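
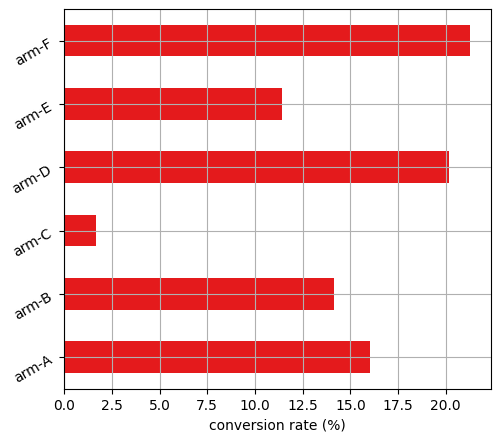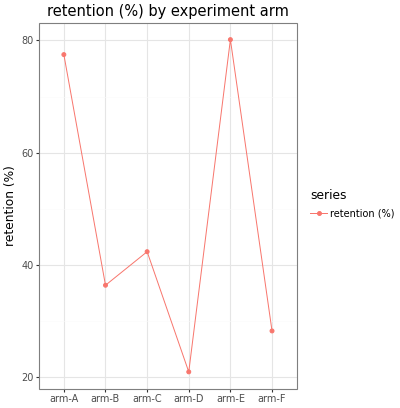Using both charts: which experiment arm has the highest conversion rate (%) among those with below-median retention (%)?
Chart 2 median retention (%) ≈ 40; below-median experiment arms: arm-B, arm-D, arm-F. Among those, arm-F has the highest conversion rate (%) (≈ 22).

arm-F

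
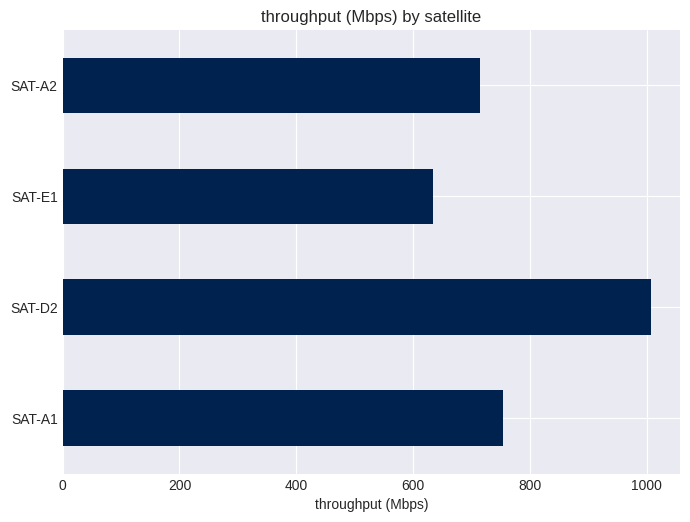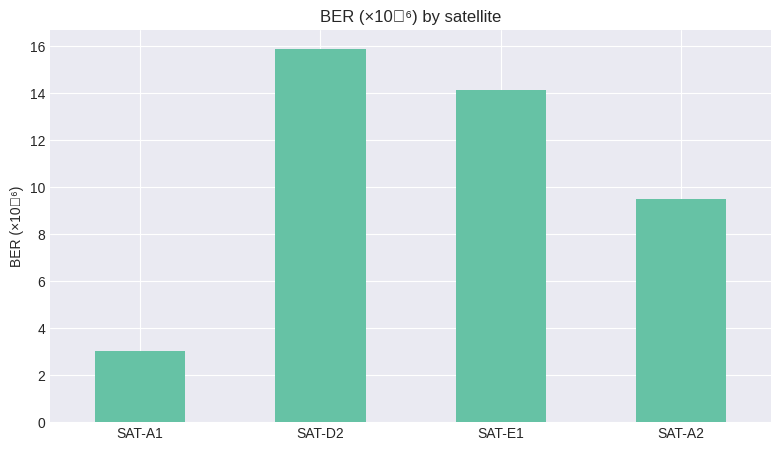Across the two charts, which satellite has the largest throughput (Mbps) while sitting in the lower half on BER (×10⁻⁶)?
Chart 2 median BER (×10⁻⁶) ≈ 12; below-median satellites: SAT-A1, SAT-A2. Among those, SAT-A1 has the highest throughput (Mbps) (≈ 800).

SAT-A1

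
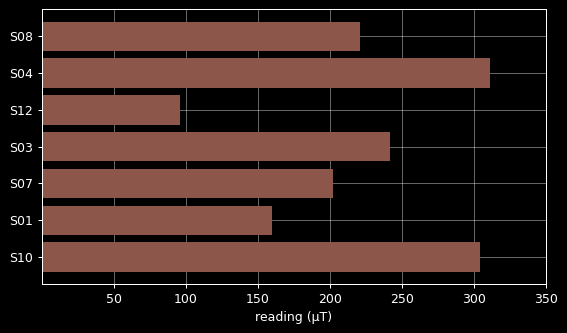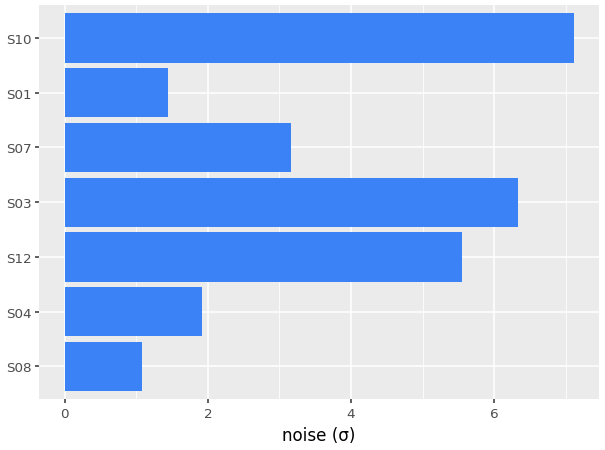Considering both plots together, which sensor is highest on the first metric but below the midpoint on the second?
Chart 2 median noise (σ) ≈ 3; below-median sensors: S08, S04, S01. Among those, S04 has the highest reading (µT) (≈ 300).

S04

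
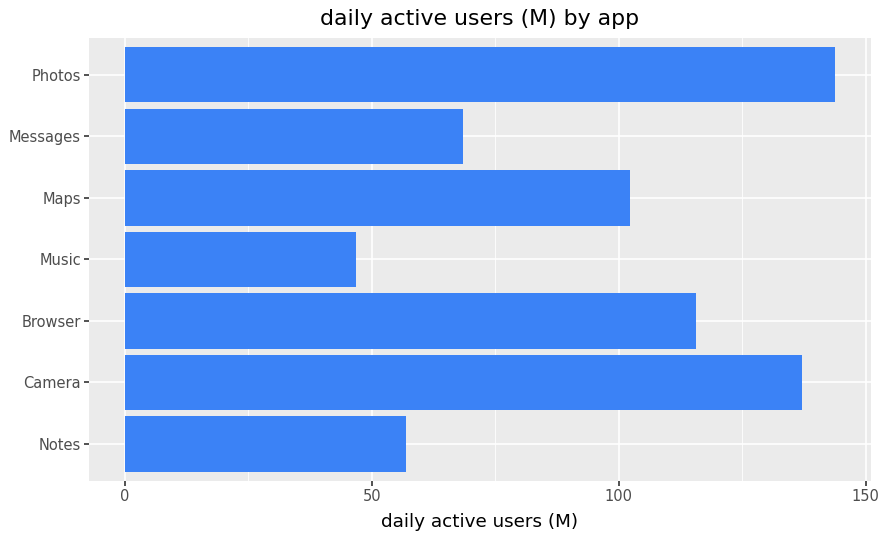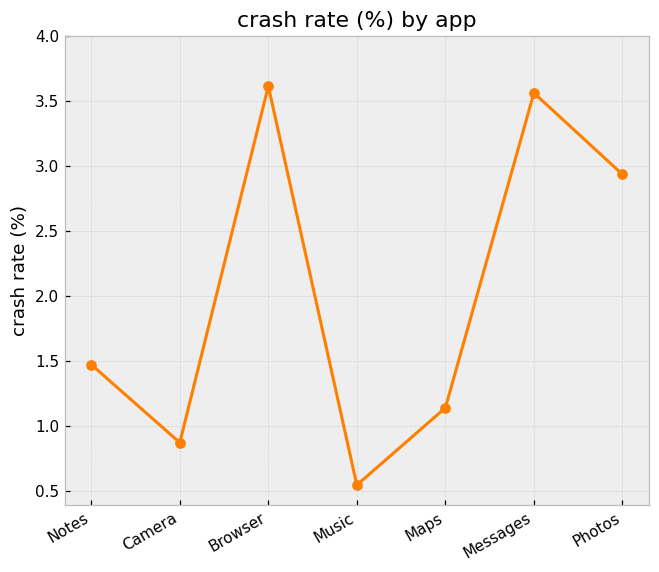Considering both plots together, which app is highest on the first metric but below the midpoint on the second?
Chart 2 median crash rate (%) ≈ 1.5; below-median apps: Camera, Music, Maps. Among those, Camera has the highest daily active users (M) (≈ 140).

Camera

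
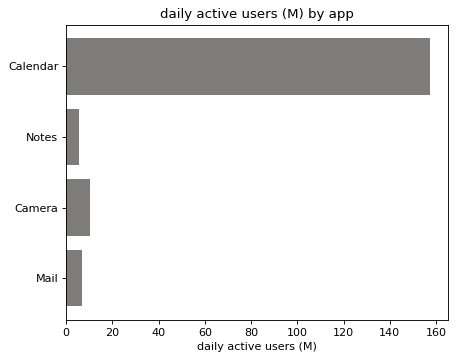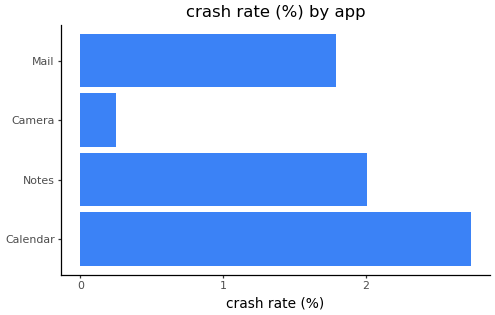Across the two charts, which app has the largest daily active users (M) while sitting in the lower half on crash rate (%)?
Camera

Chart 2 median crash rate (%) ≈ 2; below-median apps: Camera, Mail. Among those, Camera has the highest daily active users (M) (≈ 20).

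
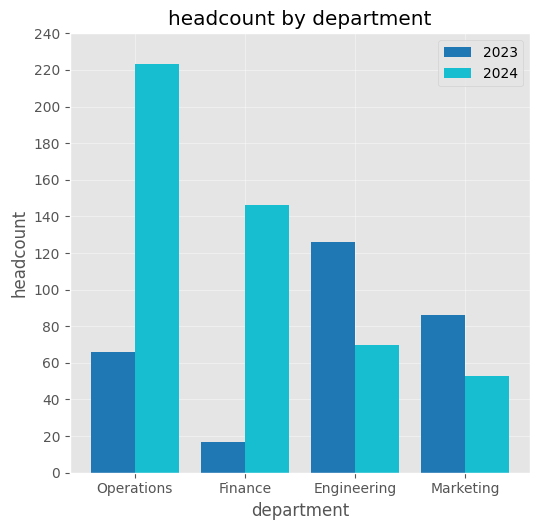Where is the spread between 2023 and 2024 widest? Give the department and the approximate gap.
Operations, ≈ 160

Operations: 2023 ≈ 60, 2024 ≈ 220 → gap ≈ 160. Next-largest (Finance) is only ≈ 120.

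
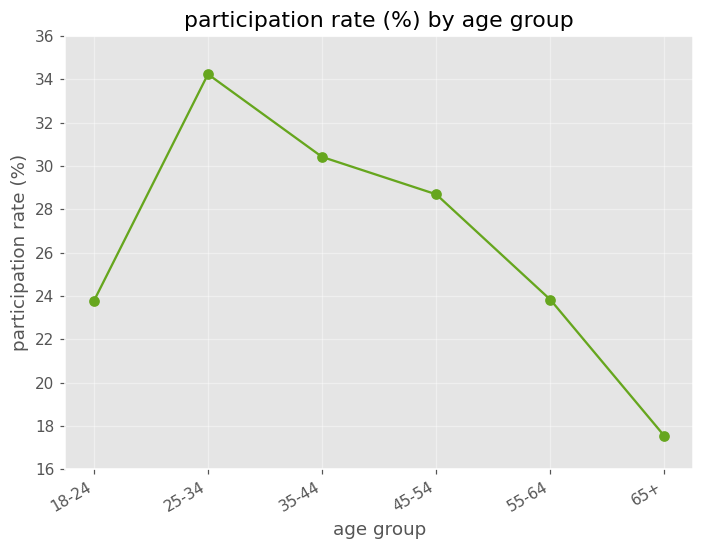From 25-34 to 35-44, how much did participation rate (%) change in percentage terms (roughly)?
25-34 ≈ 34, 35-44 ≈ 30; (30 − 34) / 34 ≈ -11.8%.

≈ -11.8%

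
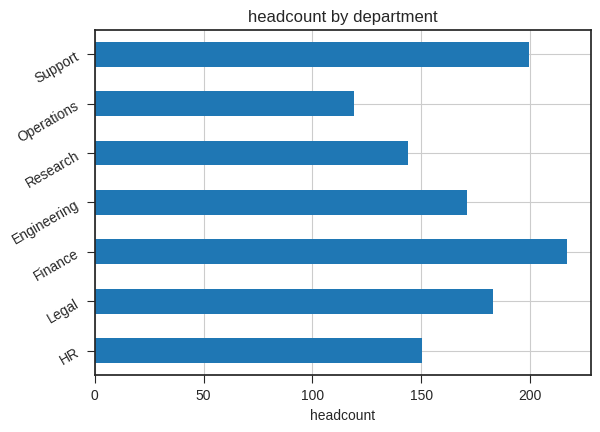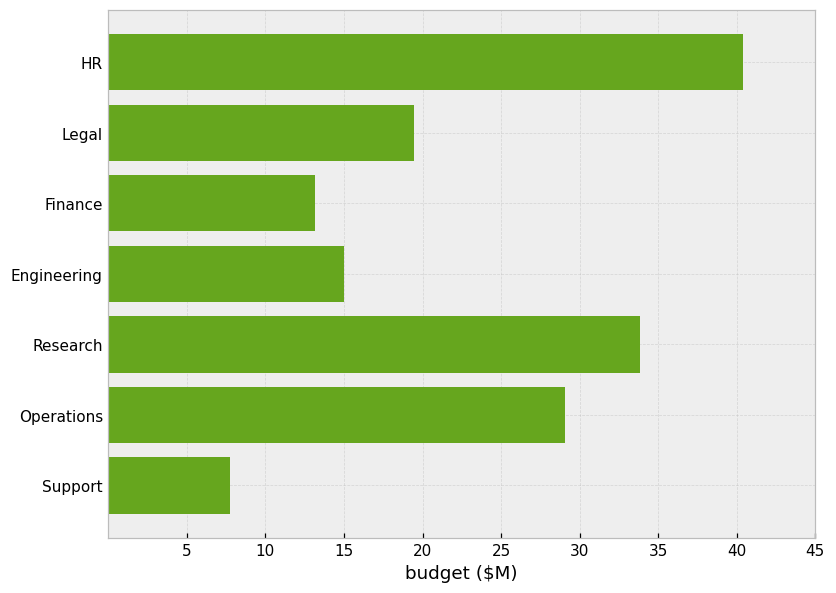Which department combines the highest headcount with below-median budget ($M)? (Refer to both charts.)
Finance

Chart 2 median budget ($M) ≈ 20; below-median departments: Finance, Engineering, Support. Among those, Finance has the highest headcount (≈ 220).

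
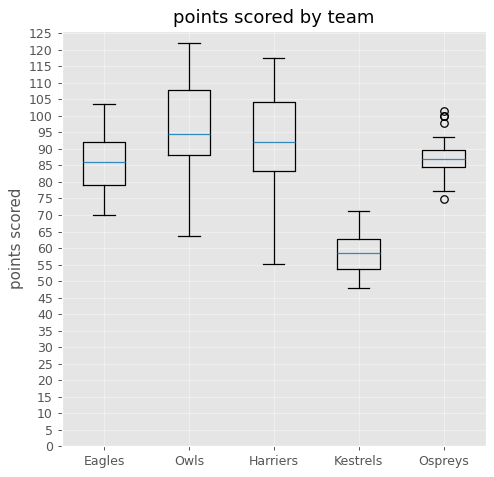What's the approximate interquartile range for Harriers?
≈ 20

Q3 ≈ 105, Q1 ≈ 85; IQR ≈ 20.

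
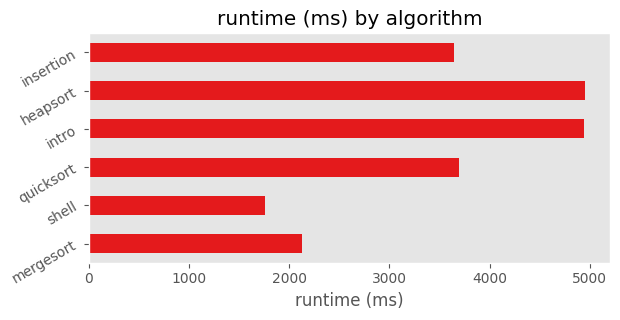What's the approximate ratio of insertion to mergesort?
insertion ≈ 3500, mergesort ≈ 2000; 3500/2000 ≈ 1.75.

≈ 1.75×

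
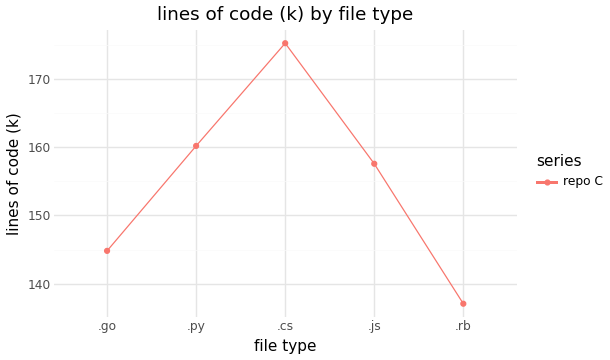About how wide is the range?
≈ 40

Max .cs ≈ 175, min .rb ≈ 135; range ≈ 40.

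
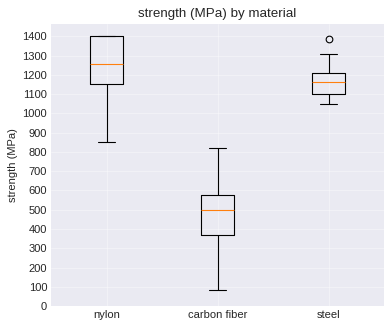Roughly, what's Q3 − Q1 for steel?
Q3 ≈ 1200, Q1 ≈ 1100; IQR ≈ 100.

≈ 100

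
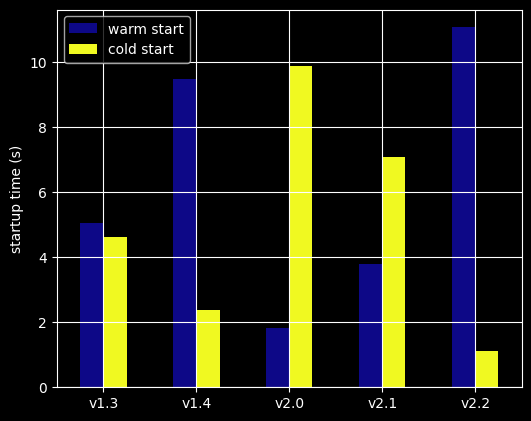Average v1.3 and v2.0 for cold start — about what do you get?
≈ 8

(5 + 10) / 2 ≈ 8.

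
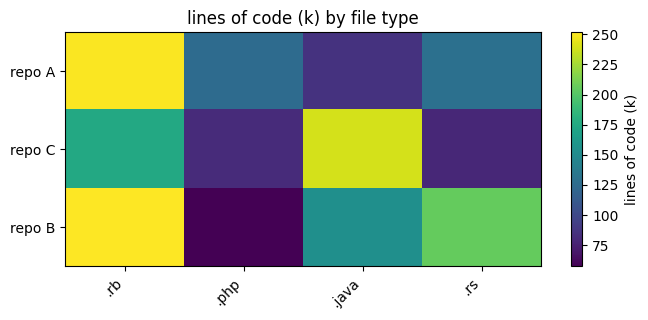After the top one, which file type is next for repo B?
.rs

Top 3 for repo B: .rb ≈ 260, .rs ≈ 200, .java ≈ 160.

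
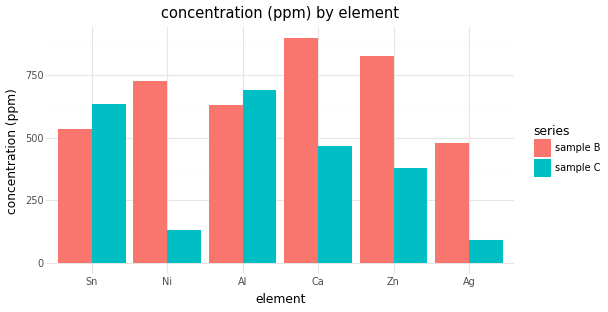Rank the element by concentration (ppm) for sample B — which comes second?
Zn

Top 3 for sample B: Ca ≈ 900, Zn ≈ 800, Ni ≈ 700.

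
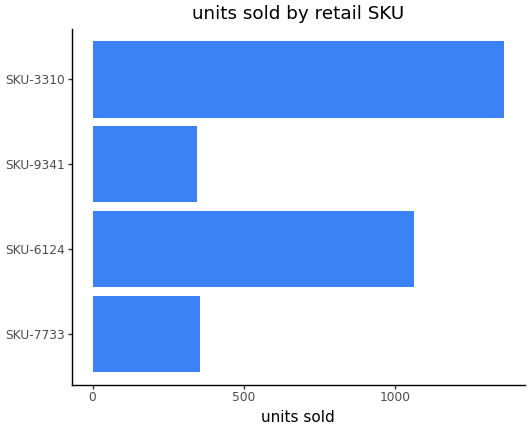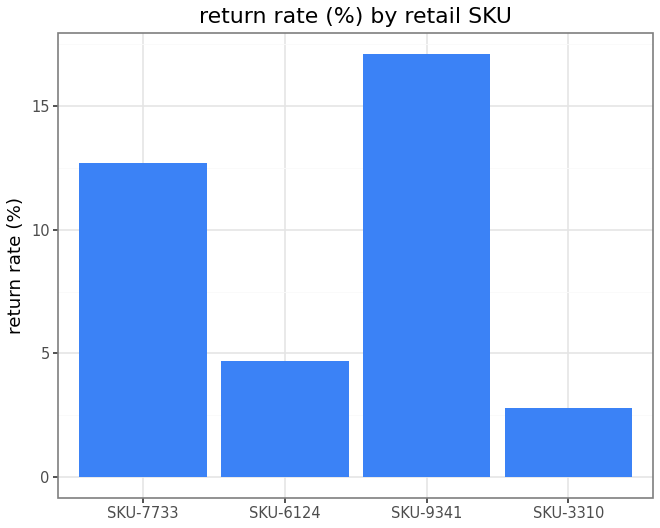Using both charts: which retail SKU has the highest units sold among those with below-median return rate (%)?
Chart 2 median return rate (%) ≈ 8; below-median retail SKUs: SKU-6124, SKU-3310. Among those, SKU-3310 has the highest units sold (≈ 1400).

SKU-3310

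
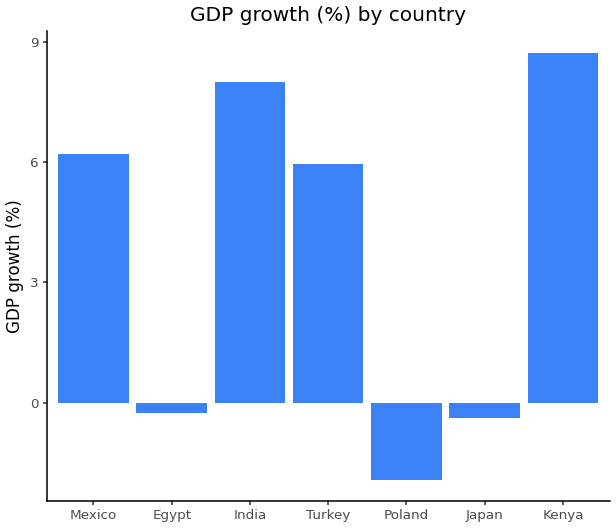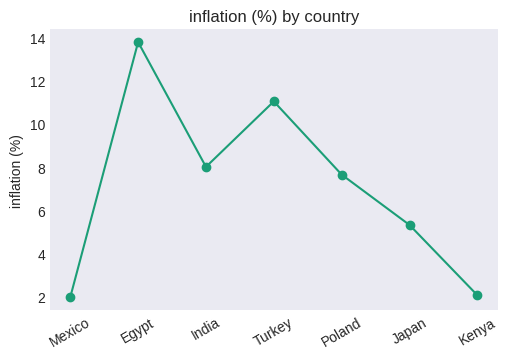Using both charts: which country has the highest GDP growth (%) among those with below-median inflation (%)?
Kenya

Chart 2 median inflation (%) ≈ 8; below-median countries: Mexico, Japan, Kenya. Among those, Kenya has the highest GDP growth (%) (≈ 9).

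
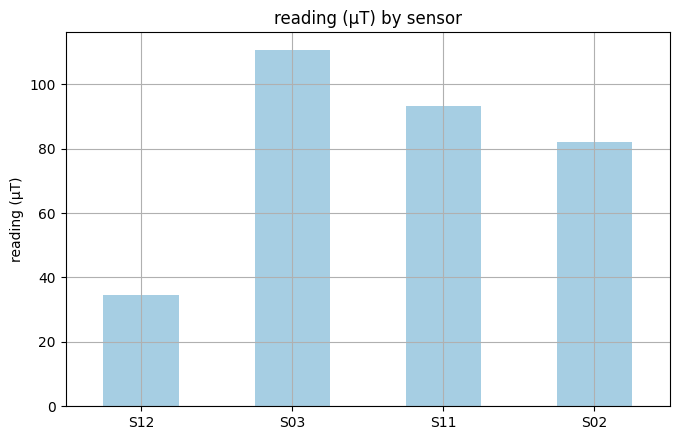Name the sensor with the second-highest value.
Top 3: S03 ≈ 110, S11 ≈ 90, S02 ≈ 80.

S11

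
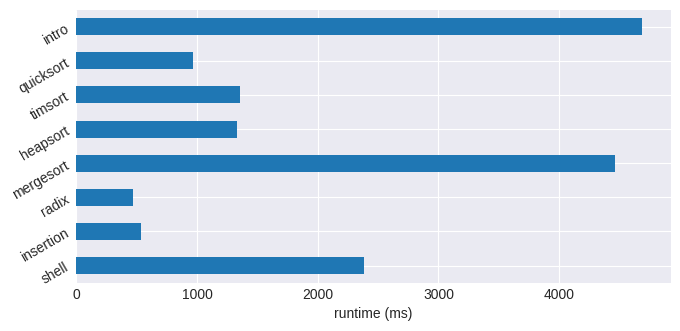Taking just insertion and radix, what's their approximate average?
(500 + 500) / 2 ≈ 500.

≈ 500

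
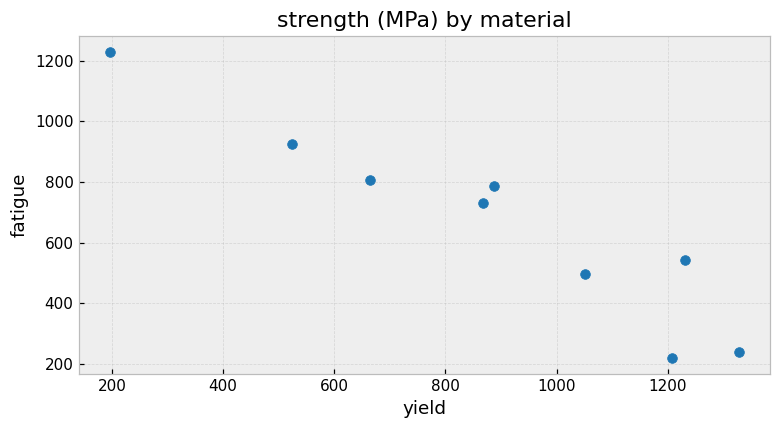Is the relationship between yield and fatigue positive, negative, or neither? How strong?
Points are negatively correlated; strong (|r| ≈ 0.9).

negative, strong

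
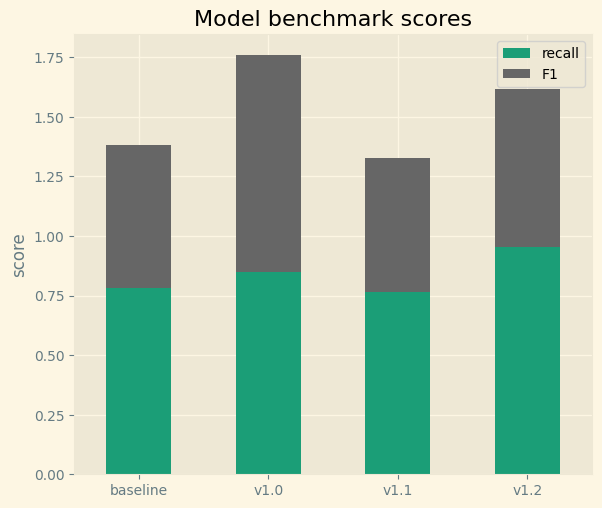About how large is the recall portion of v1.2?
recall top ≈ 1.0, bottom ≈ 0.0; segment ≈ 1.0.

≈ 1.0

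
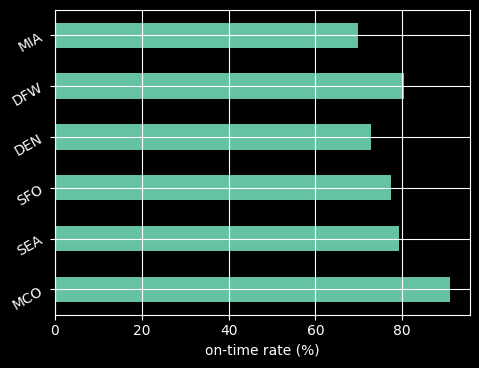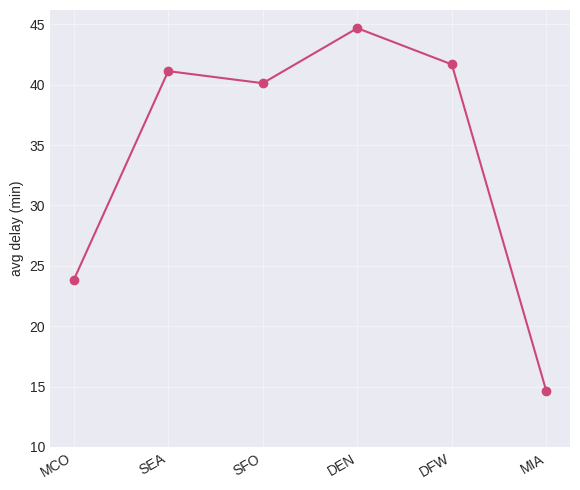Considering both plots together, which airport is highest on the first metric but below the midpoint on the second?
MCO

Chart 2 median avg delay (min) ≈ 40; below-median airports: MCO, SFO, MIA. Among those, MCO has the highest on-time rate (%) (≈ 90).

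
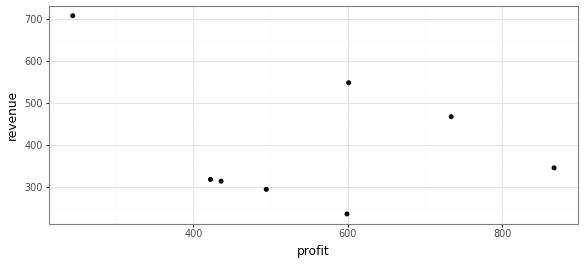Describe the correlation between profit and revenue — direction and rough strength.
negative, weak

Points are negatively correlated; weak (|r| ≈ 0.3).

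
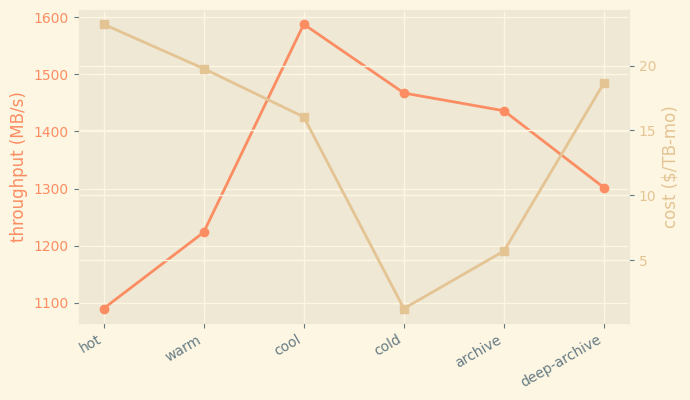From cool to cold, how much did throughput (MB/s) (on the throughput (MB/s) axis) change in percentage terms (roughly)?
cool ≈ 1600, cold ≈ 1450; (1450 − 1600) / 1600 ≈ -9.4%.

≈ -9.4%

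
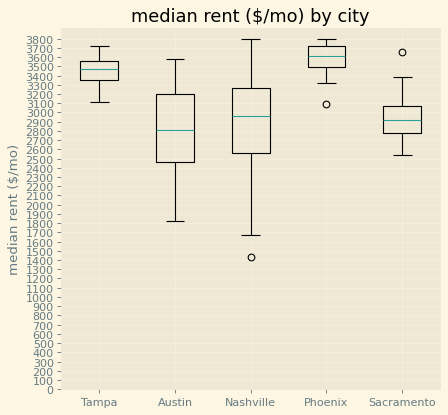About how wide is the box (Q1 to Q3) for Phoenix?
≈ 200

Q3 ≈ 3700, Q1 ≈ 3500; IQR ≈ 200.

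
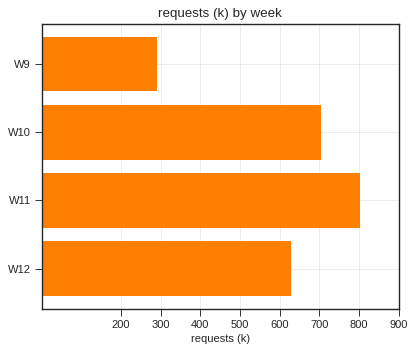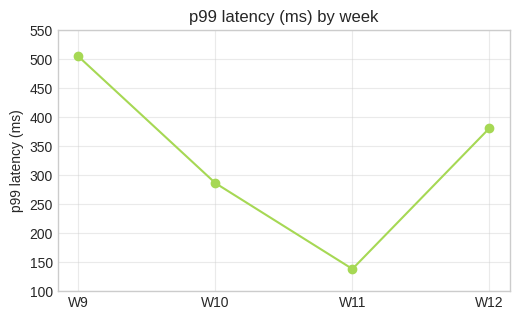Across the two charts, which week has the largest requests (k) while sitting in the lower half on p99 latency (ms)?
W11

Chart 2 median p99 latency (ms) ≈ 350; below-median weeks: W10, W11. Among those, W11 has the highest requests (k) (≈ 800).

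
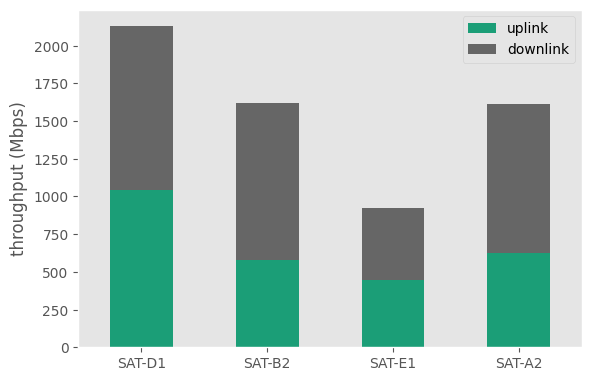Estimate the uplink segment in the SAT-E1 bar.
≈ 400

uplink top ≈ 400, bottom ≈ 0; segment ≈ 400.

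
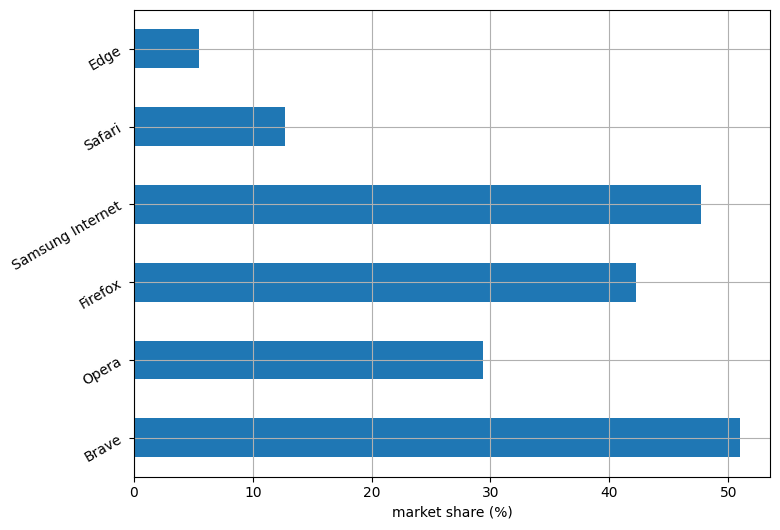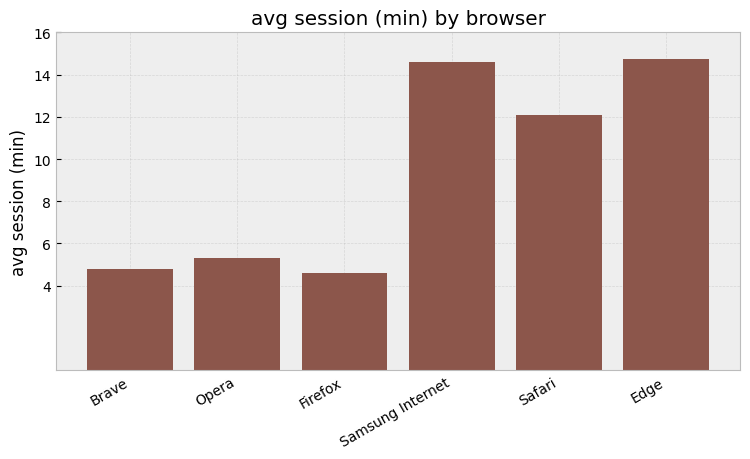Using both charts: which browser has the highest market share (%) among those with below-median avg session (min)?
Chart 2 median avg session (min) ≈ 8; below-median browsers: Brave, Opera, Firefox. Among those, Brave has the highest market share (%) (≈ 50).

Brave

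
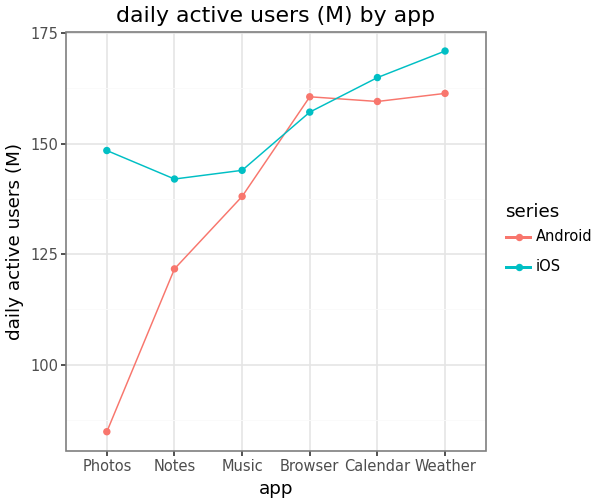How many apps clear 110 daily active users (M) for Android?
5

Above 110: Notes, Music, Browser, Calendar, Weather.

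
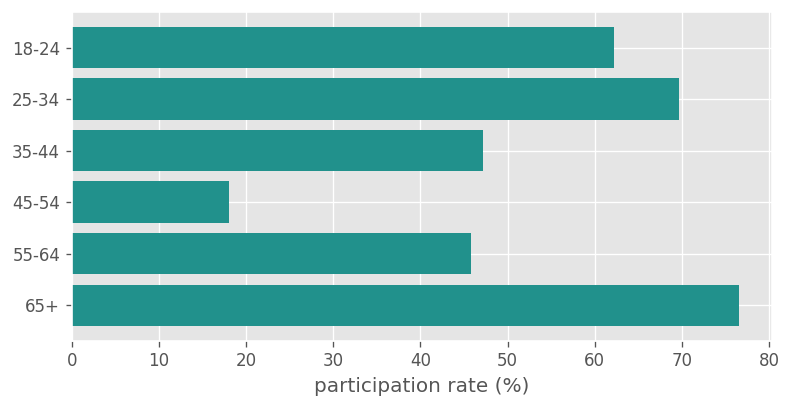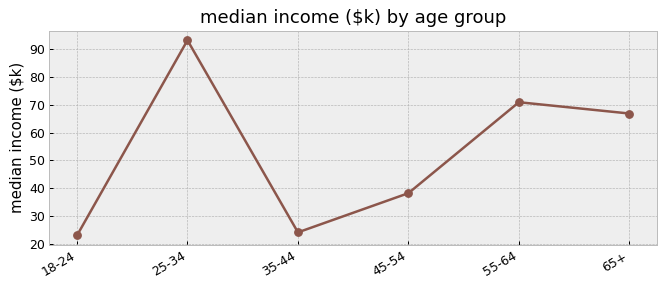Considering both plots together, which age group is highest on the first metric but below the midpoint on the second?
Chart 2 median median income ($k) ≈ 50; below-median age groups: 18-24, 35-44, 45-54. Among those, 18-24 has the highest participation rate (%) (≈ 60).

18-24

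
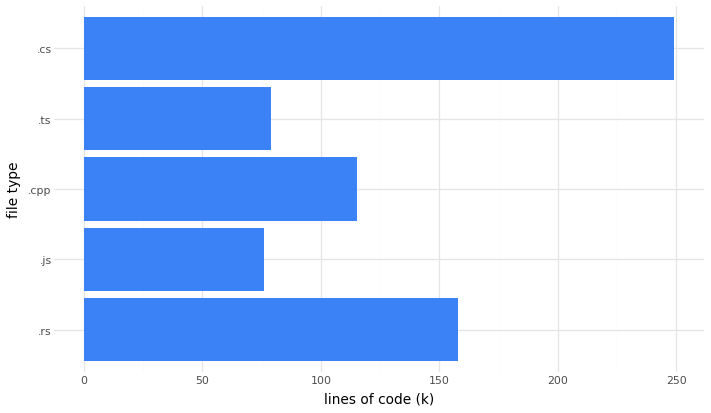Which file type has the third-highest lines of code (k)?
.cpp

Top 4: .cs ≈ 250, .rs ≈ 150, .cpp ≈ 125, .ts ≈ 75.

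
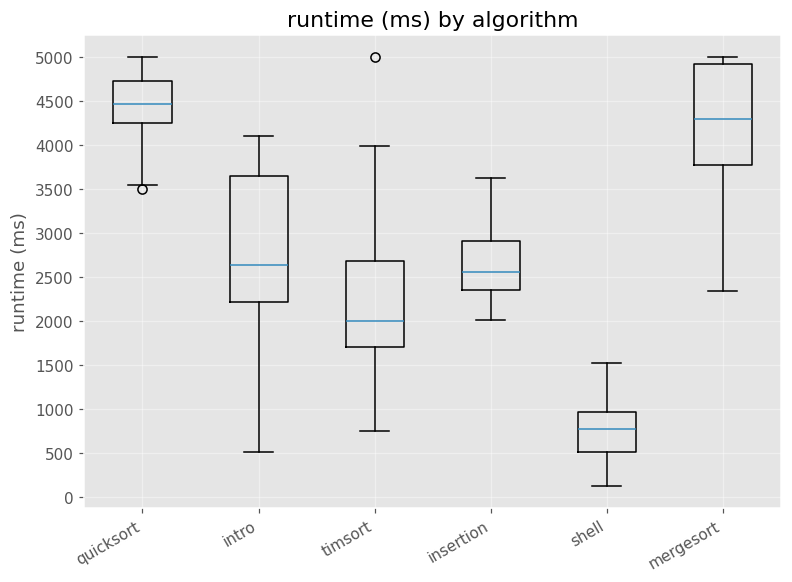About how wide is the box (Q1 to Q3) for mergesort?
Q3 ≈ 5000, Q1 ≈ 4000; IQR ≈ 1000.

≈ 1000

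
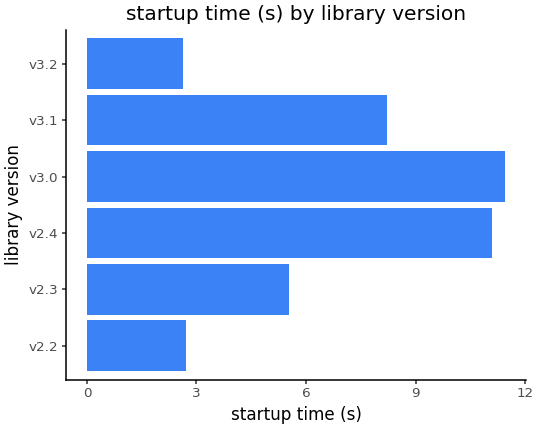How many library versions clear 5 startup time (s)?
4

Above 5: v2.3, v2.4, v3.0, v3.1.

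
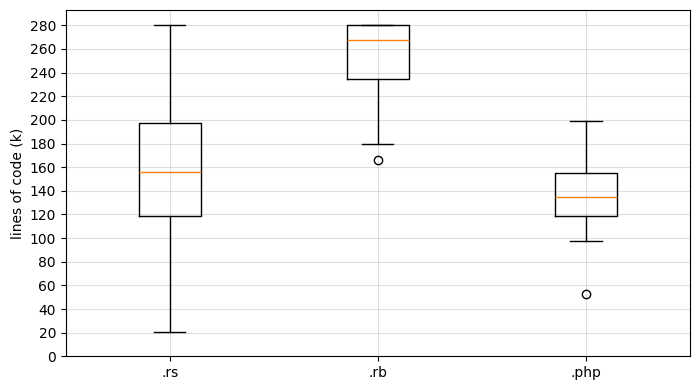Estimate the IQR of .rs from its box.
≈ 80

Q3 ≈ 200, Q1 ≈ 120; IQR ≈ 80.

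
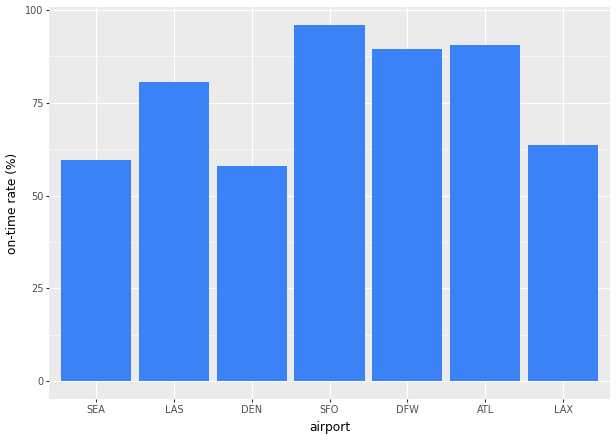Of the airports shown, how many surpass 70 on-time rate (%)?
Above 70: LAS, SFO, DFW, ATL.

4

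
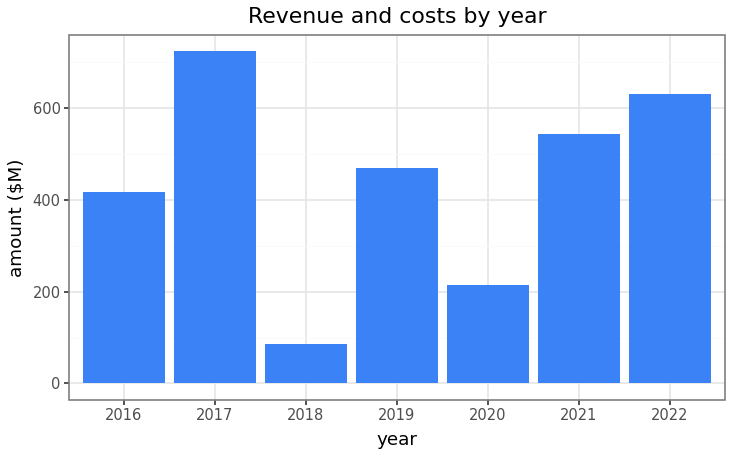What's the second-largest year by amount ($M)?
Top 3: 2017 ≈ 700, 2022 ≈ 600, 2021 ≈ 500.

2022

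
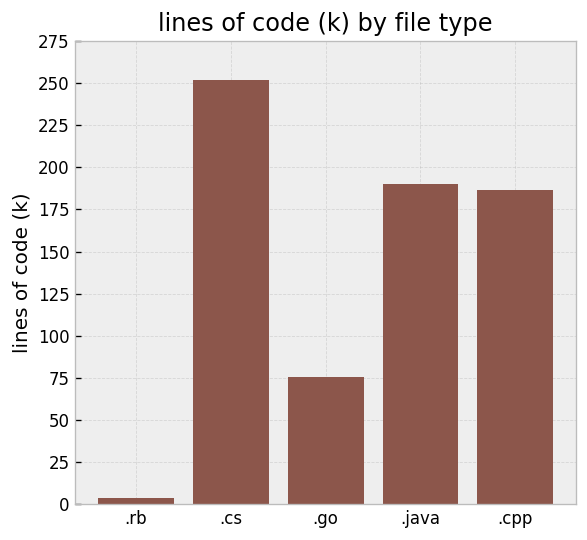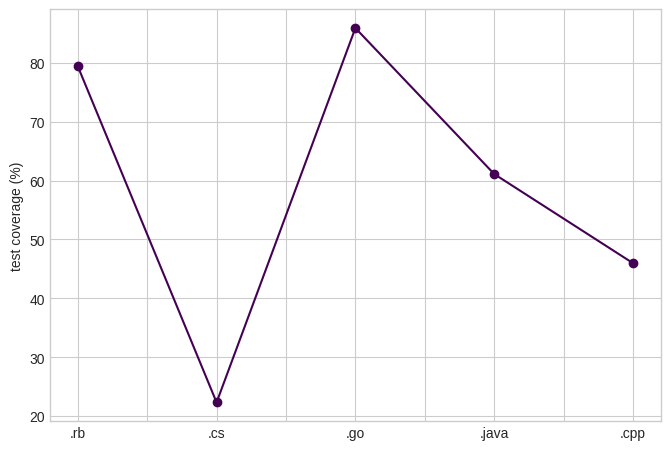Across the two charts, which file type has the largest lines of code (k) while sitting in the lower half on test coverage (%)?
.cs

Chart 2 median test coverage (%) ≈ 60; below-median file types: .cs, .cpp. Among those, .cs has the highest lines of code (k) (≈ 250).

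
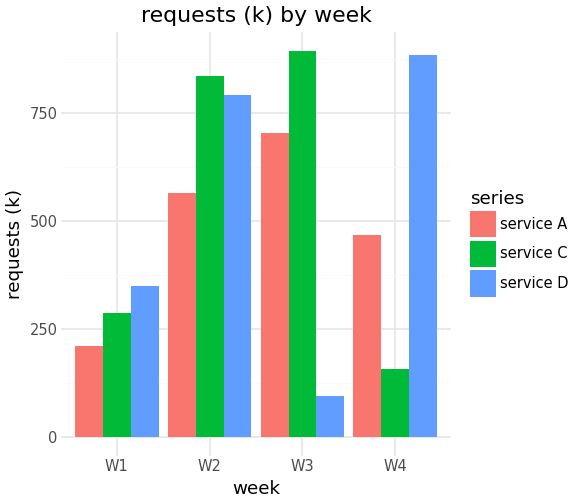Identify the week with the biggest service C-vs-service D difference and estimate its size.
W3: service C ≈ 900, service D ≈ 100 → gap ≈ 800. Next-largest (W4) is only ≈ 700.

W3, ≈ 800 k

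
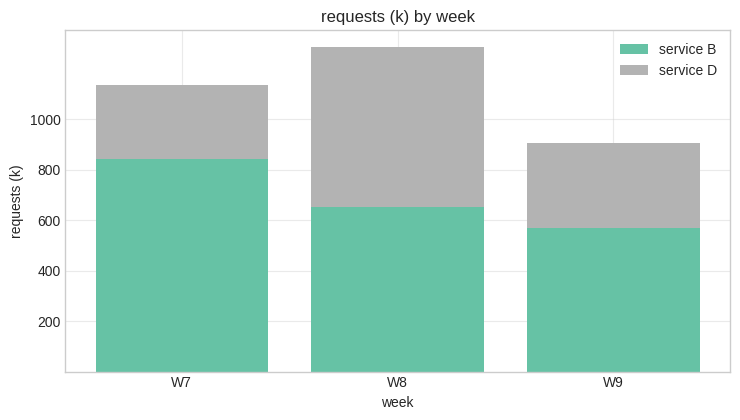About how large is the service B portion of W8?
≈ 600

service B top ≈ 600, bottom ≈ 0; segment ≈ 600.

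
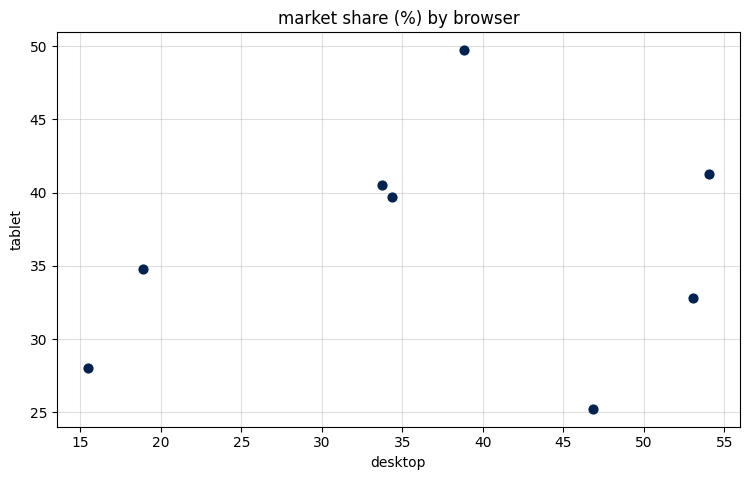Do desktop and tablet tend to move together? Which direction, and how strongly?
Points are roughly uncorrelated; weak (|r| ≈ 0.2).

no clear correlation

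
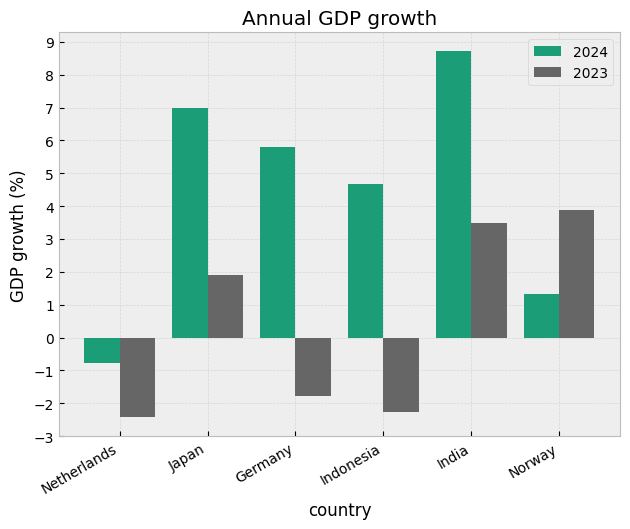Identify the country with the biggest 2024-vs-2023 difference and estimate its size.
Germany: 2024 ≈ 6, 2023 ≈ -2 → gap ≈ 8. Next-largest (Indonesia) is only ≈ 7.

Germany, ≈ 8 %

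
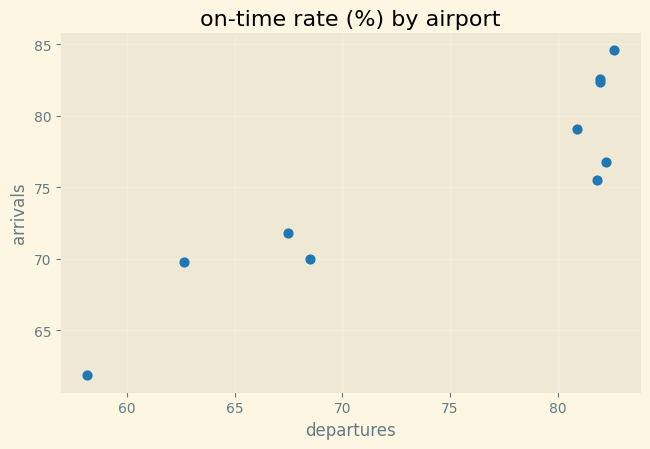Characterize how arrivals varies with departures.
Points are positively correlated; strong (|r| ≈ 0.9).

positive, strong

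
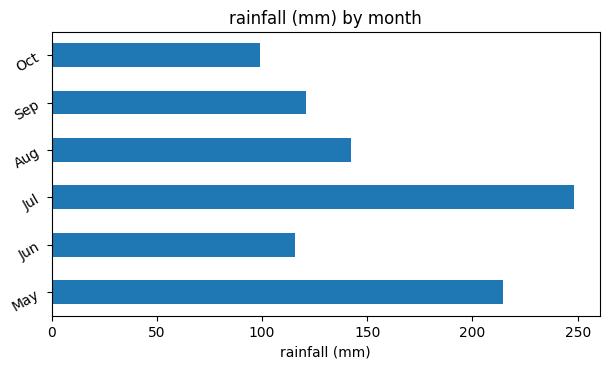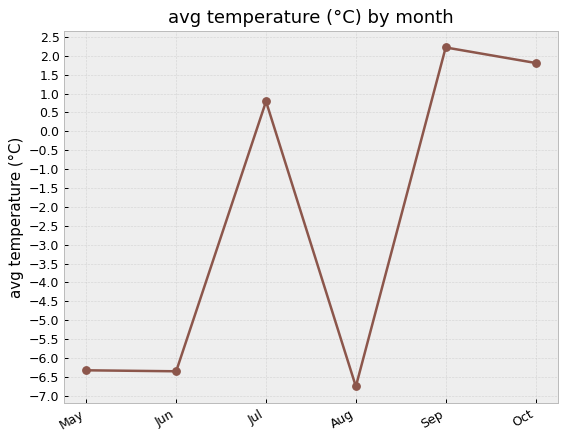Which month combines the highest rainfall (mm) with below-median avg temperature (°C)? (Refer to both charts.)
Chart 2 median avg temperature (°C) ≈ -3; below-median months: May, Jun, Aug. Among those, May has the highest rainfall (mm) (≈ 225).

May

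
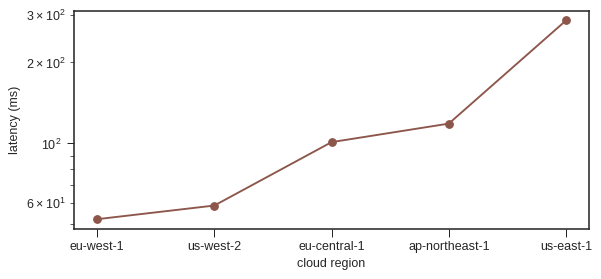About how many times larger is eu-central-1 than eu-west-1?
eu-central-1 ≈ 100, eu-west-1 ≈ 60; 100/60 ≈ 1.67.

≈ 1.67×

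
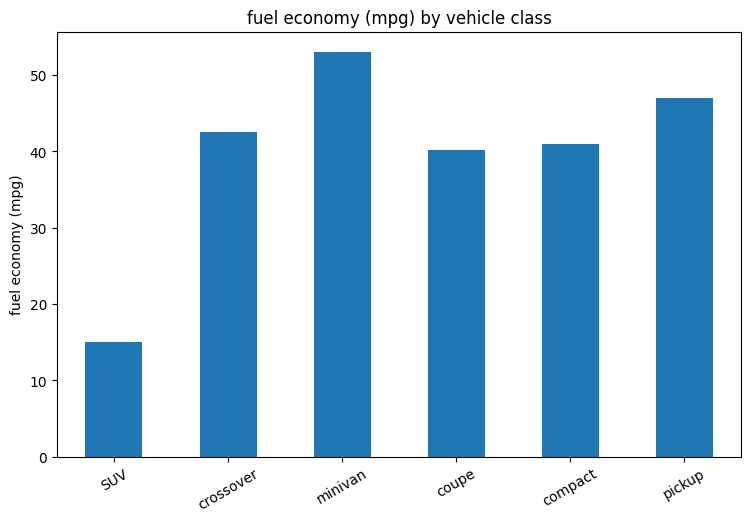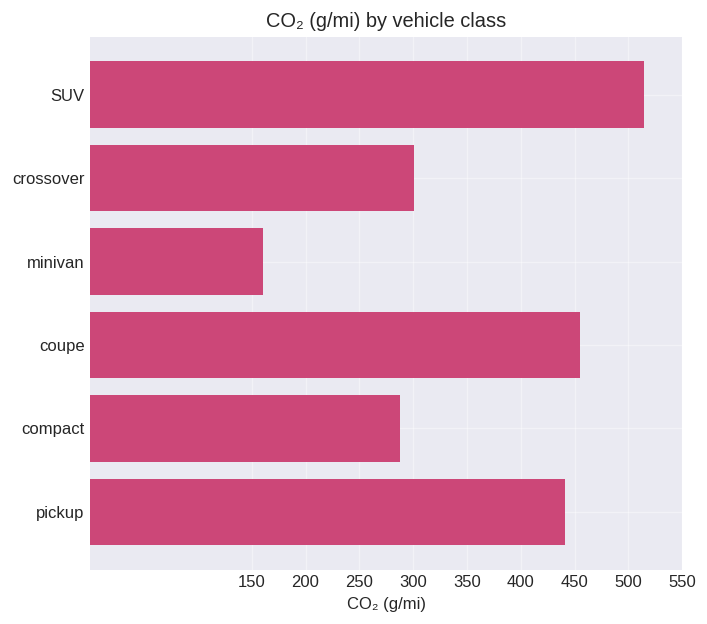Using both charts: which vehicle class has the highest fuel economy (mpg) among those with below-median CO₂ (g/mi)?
minivan

Chart 2 median CO₂ (g/mi) ≈ 350; below-median vehicle classes: crossover, minivan, compact. Among those, minivan has the highest fuel economy (mpg) (≈ 55).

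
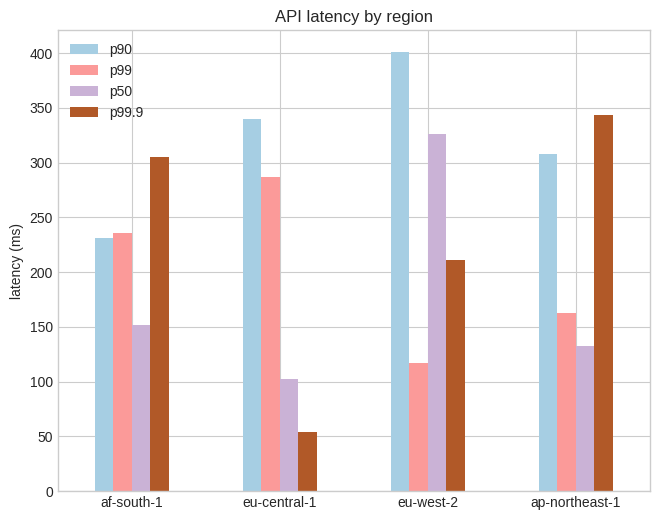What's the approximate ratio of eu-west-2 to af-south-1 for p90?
eu-west-2 ≈ 400, af-south-1 ≈ 250; 400/250 ≈ 1.6.

≈ 1.6×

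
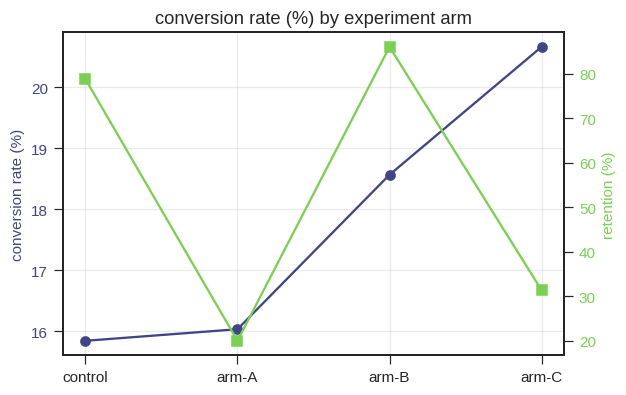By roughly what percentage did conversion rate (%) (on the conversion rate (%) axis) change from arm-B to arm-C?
≈ +10.8%

arm-B ≈ 18.5, arm-C ≈ 20.5; (20.5 − 18.5) / 18.5 ≈ +10.8%.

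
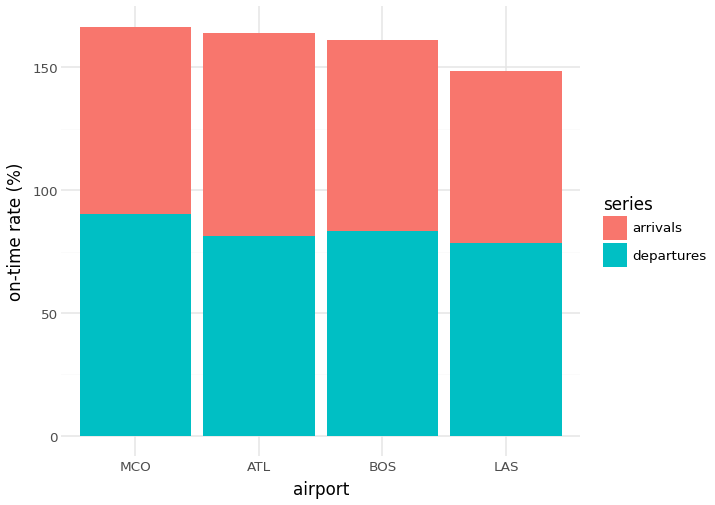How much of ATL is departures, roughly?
≈ 80

departures top ≈ 80, bottom ≈ 0; segment ≈ 80.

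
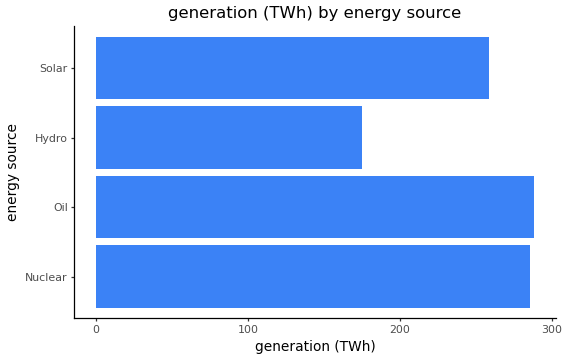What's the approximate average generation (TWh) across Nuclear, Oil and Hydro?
(275 + 300 + 175) / 3 ≈ 250.

≈ 250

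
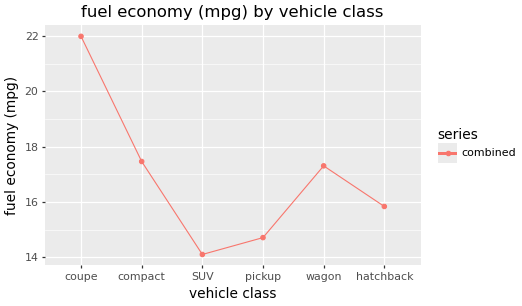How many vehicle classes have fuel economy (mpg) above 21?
1

Above 21: coupe.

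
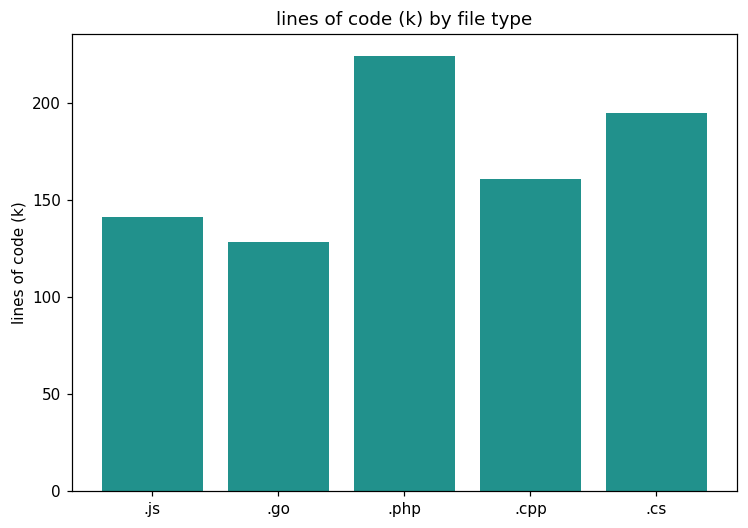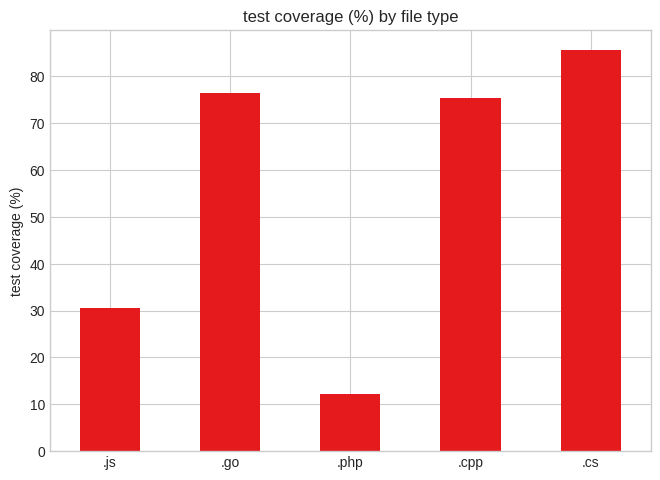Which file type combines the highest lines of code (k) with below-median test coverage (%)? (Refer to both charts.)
.php

Chart 2 median test coverage (%) ≈ 80; below-median file types: .js, .php. Among those, .php has the highest lines of code (k) (≈ 225).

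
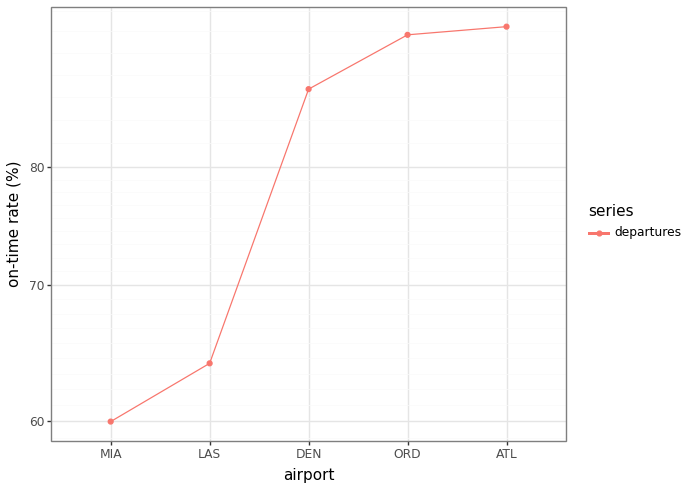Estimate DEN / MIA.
≈ 1.42×

DEN ≈ 85, MIA ≈ 60; 85/60 ≈ 1.42.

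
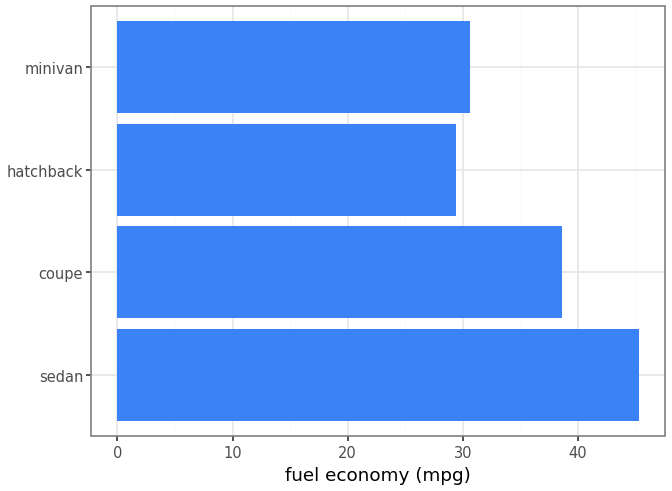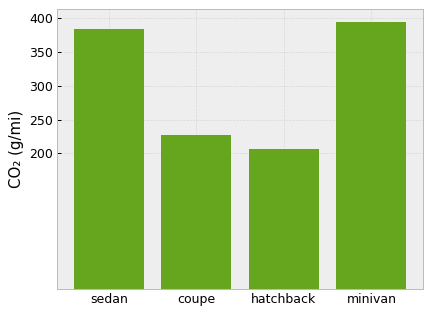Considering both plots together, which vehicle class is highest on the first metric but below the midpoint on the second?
coupe

Chart 2 median CO₂ (g/mi) ≈ 300; below-median vehicle classes: coupe, hatchback. Among those, coupe has the highest fuel economy (mpg) (≈ 40).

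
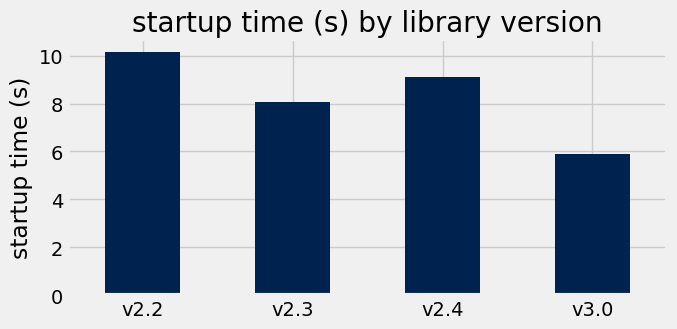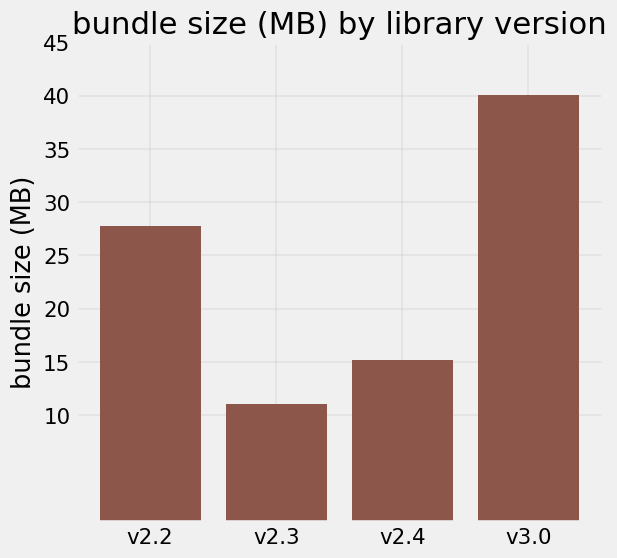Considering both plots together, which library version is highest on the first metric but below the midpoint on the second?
v2.4

Chart 2 median bundle size (MB) ≈ 20; below-median library versions: v2.3, v2.4. Among those, v2.4 has the highest startup time (s) (≈ 9).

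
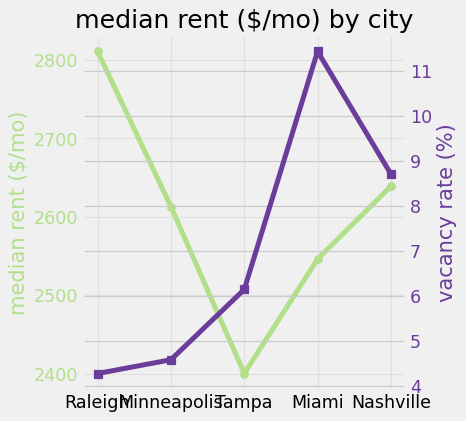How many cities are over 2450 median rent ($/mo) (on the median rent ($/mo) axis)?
4

Above 2450: Raleigh, Minneapolis, Miami, Nashville.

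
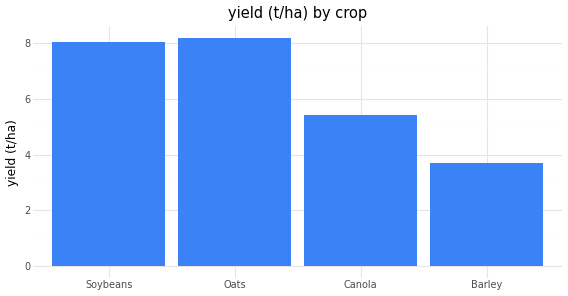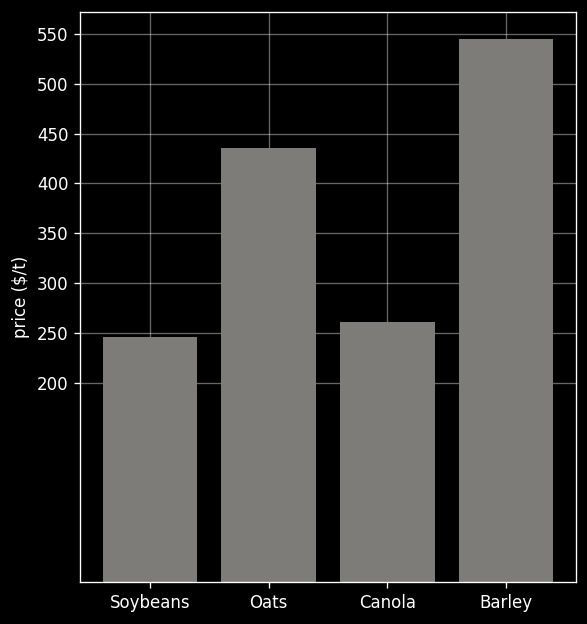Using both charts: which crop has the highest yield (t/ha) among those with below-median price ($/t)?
Soybeans

Chart 2 median price ($/t) ≈ 350; below-median crops: Soybeans, Canola. Among those, Soybeans has the highest yield (t/ha) (≈ 8).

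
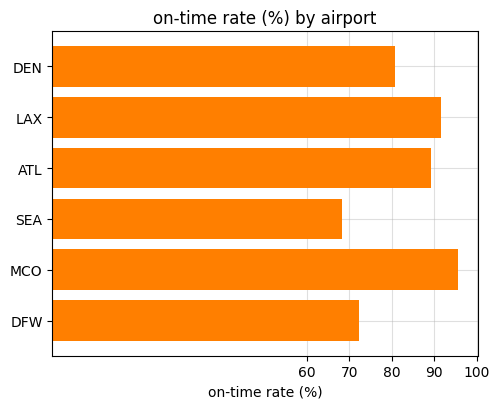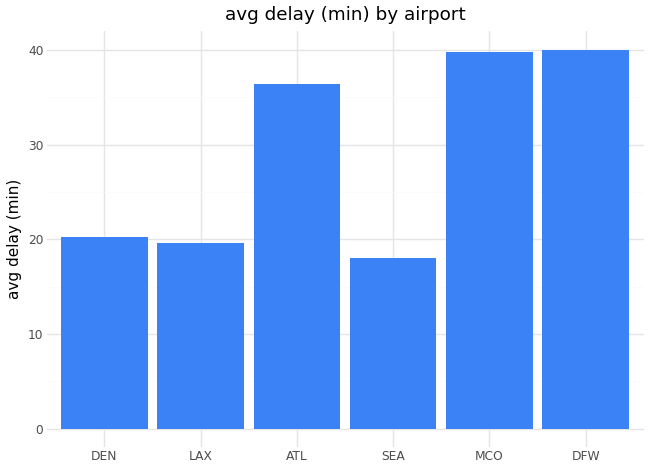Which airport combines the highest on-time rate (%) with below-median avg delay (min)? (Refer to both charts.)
Chart 2 median avg delay (min) ≈ 30; below-median airports: DEN, LAX, SEA. Among those, LAX has the highest on-time rate (%) (≈ 90).

LAX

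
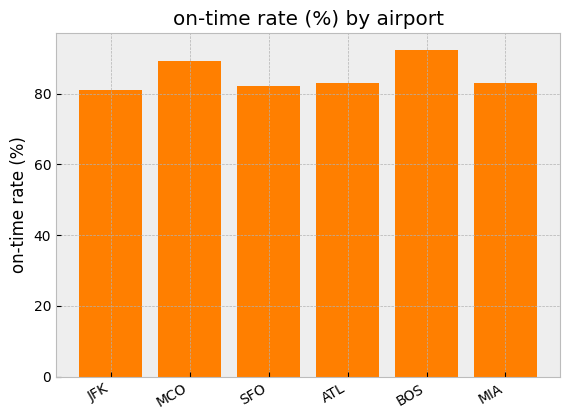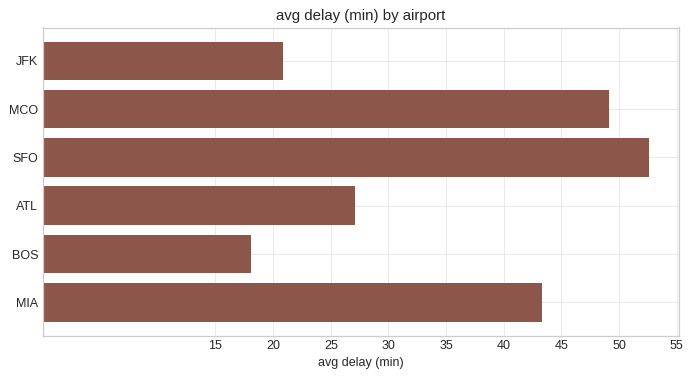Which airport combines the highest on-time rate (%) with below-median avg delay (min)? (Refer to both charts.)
Chart 2 median avg delay (min) ≈ 35; below-median airports: JFK, ATL, BOS. Among those, BOS has the highest on-time rate (%) (≈ 90).

BOS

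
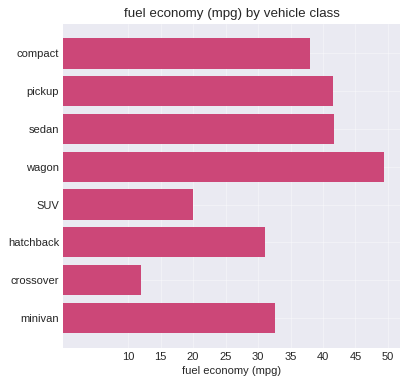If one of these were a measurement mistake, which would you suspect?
crossover ≈ 10; the rest sit between ≈ 20 and ≈ 50.

crossover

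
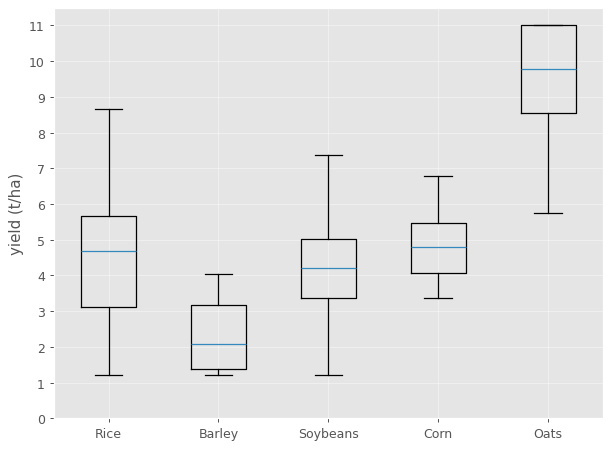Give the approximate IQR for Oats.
Q3 ≈ 11, Q1 ≈ 9; IQR ≈ 2.

≈ 2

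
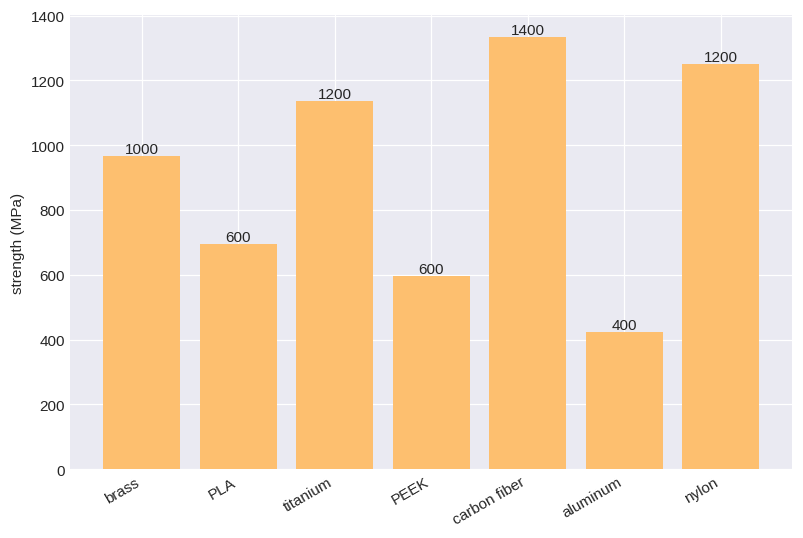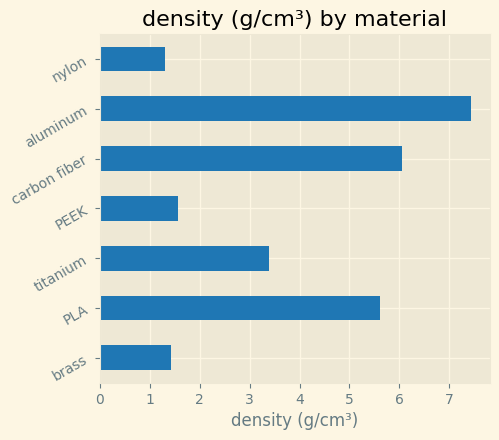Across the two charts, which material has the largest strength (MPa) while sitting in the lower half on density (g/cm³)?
Chart 2 median density (g/cm³) ≈ 3; below-median materials: brass, PEEK, nylon. Among those, nylon has the highest strength (MPa) (≈ 1200).

nylon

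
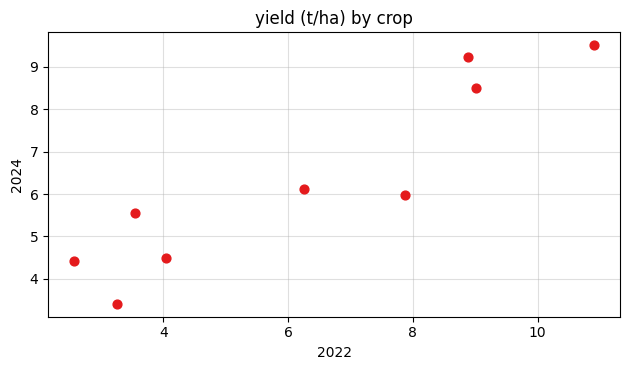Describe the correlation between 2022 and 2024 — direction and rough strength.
positive, strong

Points are positively correlated; strong (|r| ≈ 0.9).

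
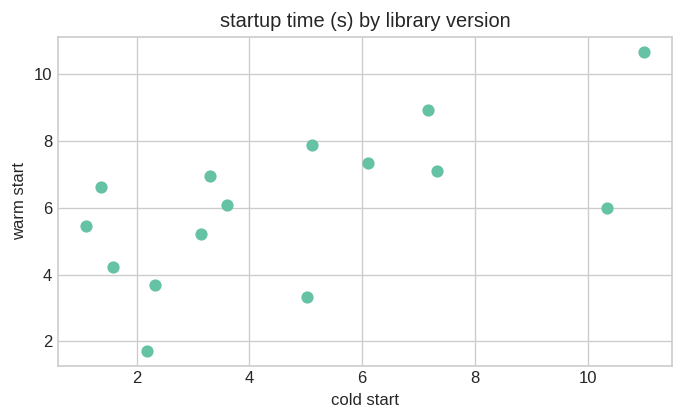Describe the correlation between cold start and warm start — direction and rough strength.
positive, moderate

Points are positively correlated; moderate (|r| ≈ 0.6).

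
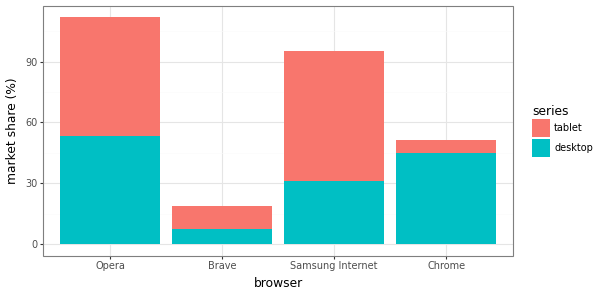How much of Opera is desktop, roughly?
≈ 50

desktop top ≈ 50, bottom ≈ 0; segment ≈ 50.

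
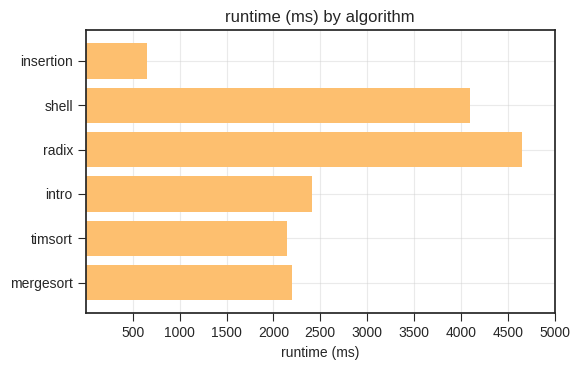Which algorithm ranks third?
Top 4: radix ≈ 4500, shell ≈ 4000, intro ≈ 2500, mergesort ≈ 2000.

intro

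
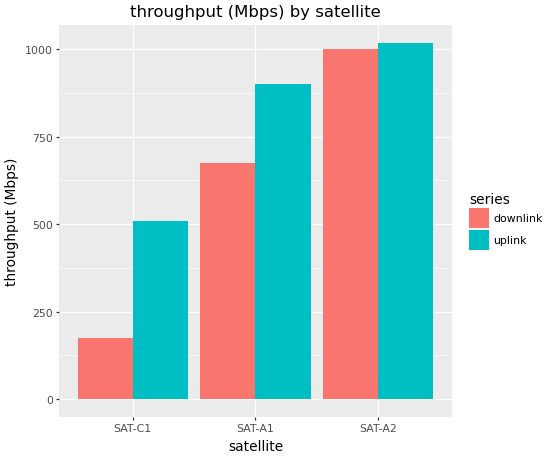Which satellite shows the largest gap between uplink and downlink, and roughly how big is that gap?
SAT-C1: uplink ≈ 500, downlink ≈ 200 → gap ≈ 300. Next-largest (SAT-A1) is only ≈ 200.

SAT-C1, ≈ 300 Mbps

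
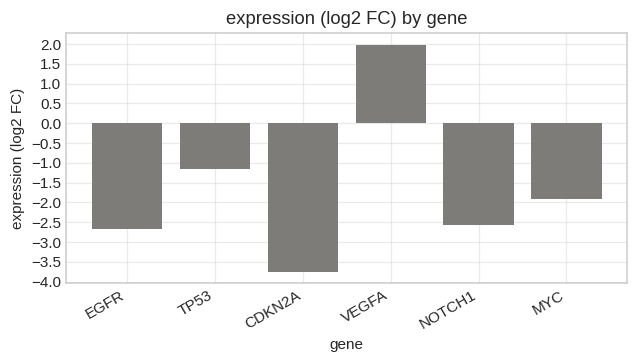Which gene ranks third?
MYC

Top 4: VEGFA ≈ 2.0, TP53 ≈ -1.0, MYC ≈ -2.0, NOTCH1 ≈ -2.5.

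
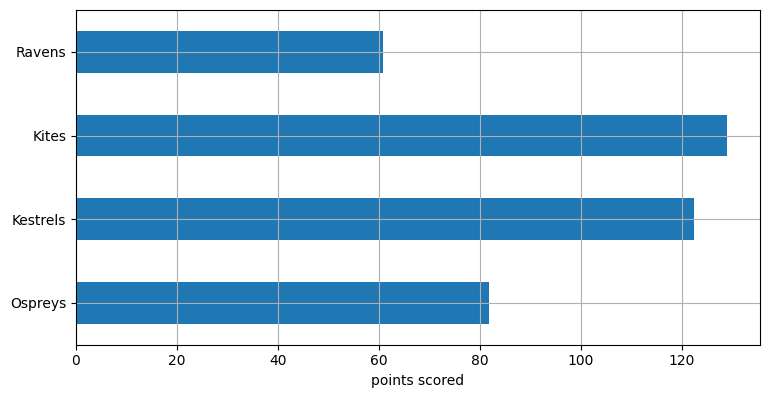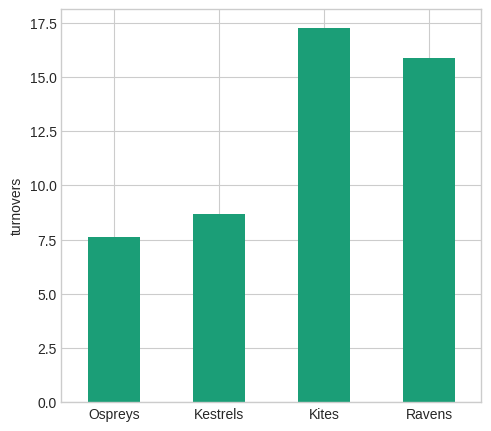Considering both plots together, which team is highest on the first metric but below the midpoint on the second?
Chart 2 median turnovers ≈ 12; below-median teams: Ospreys, Kestrels. Among those, Kestrels has the highest points scored (≈ 120).

Kestrels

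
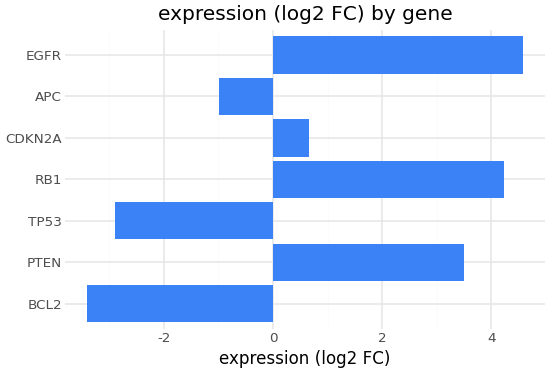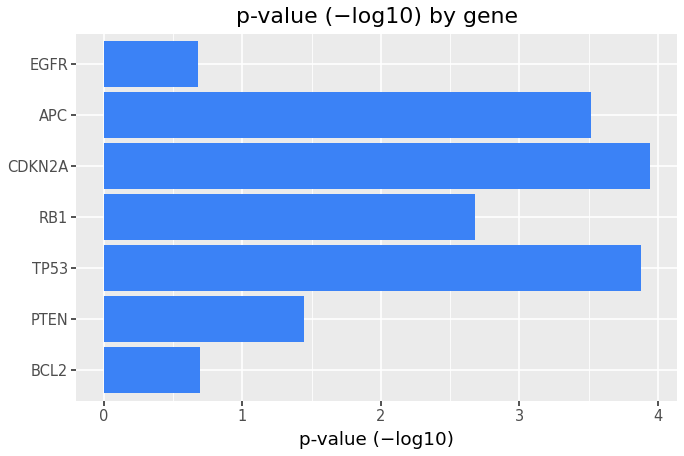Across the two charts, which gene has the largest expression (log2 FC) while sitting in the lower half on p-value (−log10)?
Chart 2 median p-value (−log10) ≈ 2.5; below-median genes: BCL2, PTEN, EGFR. Among those, EGFR has the highest expression (log2 FC) (≈ 4.5).

EGFR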